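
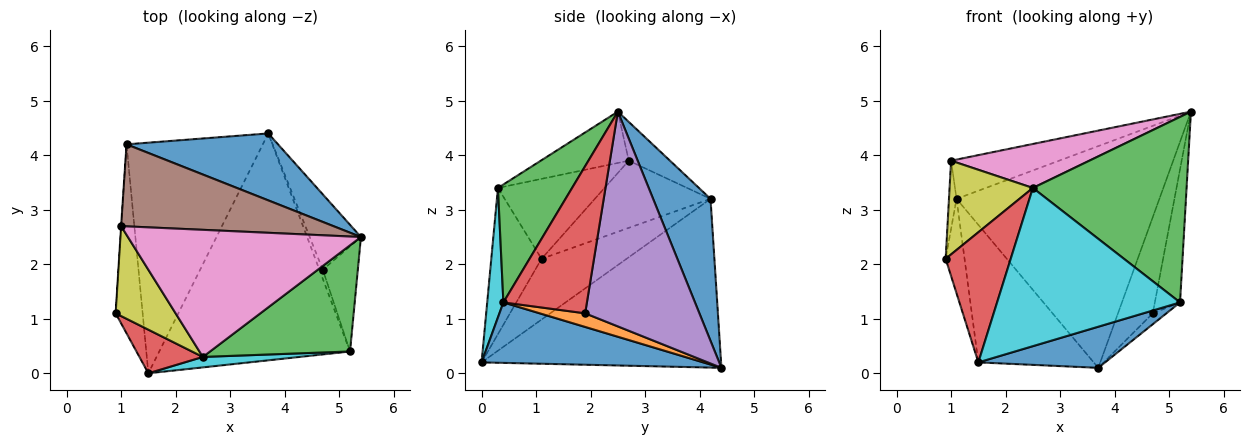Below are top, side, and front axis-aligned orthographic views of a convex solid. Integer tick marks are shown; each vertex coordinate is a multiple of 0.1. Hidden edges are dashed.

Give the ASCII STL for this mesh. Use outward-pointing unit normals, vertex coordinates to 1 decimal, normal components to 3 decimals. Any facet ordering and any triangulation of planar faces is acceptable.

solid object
 facet normal 0.262 0.924 0.279
  outer loop
   vertex 1.1 4.2 3.2
   vertex 5.4 2.5 4.8
   vertex 3.7 4.4 0.1
  endloop
 endfacet
 facet normal -0.896 0.199 -0.398
  outer loop
   vertex 1.1 4.2 3.2
   vertex 1.5 0.0 0.2
   vertex 0.9 1.1 2.1
  endloop
 endfacet
 facet normal -0.729 0.351 -0.588
  outer loop
   vertex 1.1 4.2 3.2
   vertex 3.7 4.4 0.1
   vertex 1.5 0.0 0.2
  endloop
 endfacet
 facet normal -0.591 -0.765 0.256
  outer loop
   vertex 2.5 0.3 3.4
   vertex 0.9 1.1 2.1
   vertex 1.5 0.0 0.2
  endloop
 endfacet
 facet normal 0.933 0.284 -0.223
  outer loop
   vertex 4.7 1.9 1.1
   vertex 3.7 4.4 0.1
   vertex 5.4 2.5 4.8
  endloop
 endfacet
 facet normal -0.163 0.426 0.890
  outer loop
   vertex 1.0 2.7 3.9
   vertex 5.4 2.5 4.8
   vertex 1.1 4.2 3.2
  endloop
 endfacet
 facet normal -0.204 -0.320 0.925
  outer loop
   vertex 1.0 2.7 3.9
   vertex 2.5 0.3 3.4
   vertex 5.4 2.5 4.8
  endloop
 endfacet
 facet normal -0.998 0.065 -0.003
  outer loop
   vertex 1.0 2.7 3.9
   vertex 1.1 4.2 3.2
   vertex 0.9 1.1 2.1
  endloop
 endfacet
 facet normal -0.678 -0.530 0.509
  outer loop
   vertex 1.0 2.7 3.9
   vertex 0.9 1.1 2.1
   vertex 2.5 0.3 3.4
  endloop
 endfacet
 facet normal 0.088 -0.994 0.066
  outer loop
   vertex 5.2 0.4 1.3
   vertex 2.5 0.3 3.4
   vertex 1.5 0.0 0.2
  endloop
 endfacet
 facet normal 0.298 -0.170 -0.939
  outer loop
   vertex 5.2 0.4 1.3
   vertex 1.5 0.0 0.2
   vertex 3.7 4.4 0.1
  endloop
 endfacet
 facet normal 0.931 0.279 -0.233
  outer loop
   vertex 5.2 0.4 1.3
   vertex 3.7 4.4 0.1
   vertex 4.7 1.9 1.1
  endloop
 endfacet
 facet normal 0.386 -0.801 0.458
  outer loop
   vertex 5.2 0.4 1.3
   vertex 5.4 2.5 4.8
   vertex 2.5 0.3 3.4
  endloop
 endfacet
 facet normal 0.933 0.282 -0.222
  outer loop
   vertex 5.2 0.4 1.3
   vertex 4.7 1.9 1.1
   vertex 5.4 2.5 4.8
  endloop
 endfacet
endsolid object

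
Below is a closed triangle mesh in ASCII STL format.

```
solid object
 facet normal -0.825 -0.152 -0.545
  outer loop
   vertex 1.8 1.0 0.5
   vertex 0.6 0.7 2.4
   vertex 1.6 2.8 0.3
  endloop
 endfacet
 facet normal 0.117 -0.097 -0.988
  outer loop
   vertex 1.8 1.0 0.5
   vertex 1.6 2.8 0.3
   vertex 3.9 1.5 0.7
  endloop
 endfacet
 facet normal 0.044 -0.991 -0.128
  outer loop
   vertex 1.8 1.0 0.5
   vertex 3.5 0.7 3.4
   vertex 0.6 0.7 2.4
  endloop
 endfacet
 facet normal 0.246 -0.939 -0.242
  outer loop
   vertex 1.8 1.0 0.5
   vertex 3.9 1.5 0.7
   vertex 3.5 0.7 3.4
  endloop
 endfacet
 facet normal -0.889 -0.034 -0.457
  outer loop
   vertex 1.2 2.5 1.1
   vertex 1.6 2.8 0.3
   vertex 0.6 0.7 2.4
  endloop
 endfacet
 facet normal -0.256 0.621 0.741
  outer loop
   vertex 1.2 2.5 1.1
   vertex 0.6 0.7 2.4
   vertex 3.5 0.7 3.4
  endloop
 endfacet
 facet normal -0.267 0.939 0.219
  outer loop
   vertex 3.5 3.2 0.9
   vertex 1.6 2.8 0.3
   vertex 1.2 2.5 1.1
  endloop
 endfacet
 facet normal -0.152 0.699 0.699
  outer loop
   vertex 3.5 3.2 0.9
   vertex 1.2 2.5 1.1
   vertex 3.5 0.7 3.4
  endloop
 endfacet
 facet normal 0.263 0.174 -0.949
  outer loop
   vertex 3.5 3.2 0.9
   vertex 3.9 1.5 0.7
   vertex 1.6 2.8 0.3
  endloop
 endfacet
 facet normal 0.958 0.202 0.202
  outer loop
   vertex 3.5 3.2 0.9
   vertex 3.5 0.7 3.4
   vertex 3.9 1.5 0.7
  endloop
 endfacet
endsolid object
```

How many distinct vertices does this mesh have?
7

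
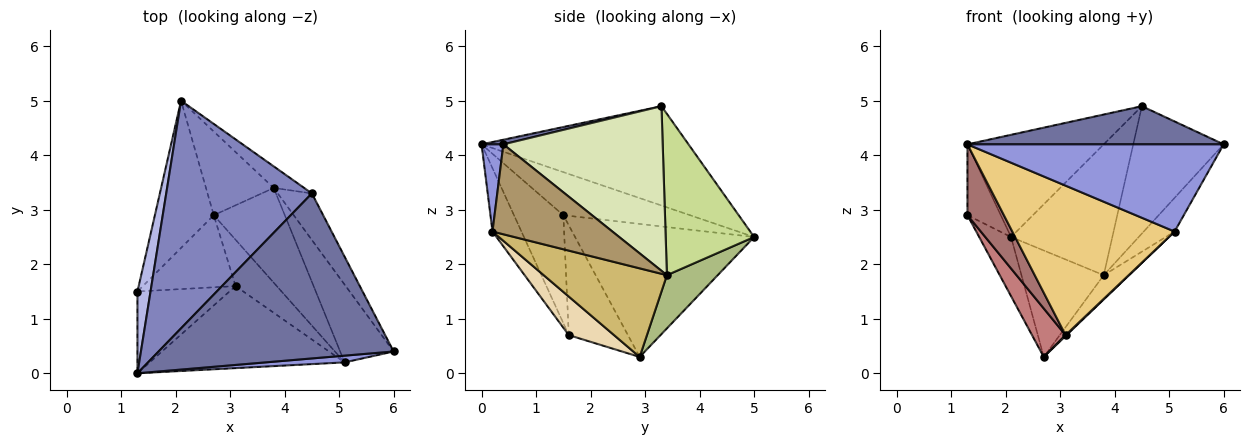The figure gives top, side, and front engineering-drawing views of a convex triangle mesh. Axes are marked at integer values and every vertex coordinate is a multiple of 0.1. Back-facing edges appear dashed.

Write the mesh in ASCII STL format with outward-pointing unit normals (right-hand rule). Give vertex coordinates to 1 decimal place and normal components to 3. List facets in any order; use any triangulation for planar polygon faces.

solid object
 facet normal 0.019 -0.225 0.974
  outer loop
   vertex 4.5 3.3 4.9
   vertex 1.3 0.0 4.2
   vertex 6.0 0.4 4.2
  endloop
 endfacet
 facet normal -0.528 0.348 0.775
  outer loop
   vertex 4.5 3.3 4.9
   vertex 2.1 5.0 2.5
   vertex 1.3 0.0 4.2
  endloop
 endfacet
 facet normal 0.085 -0.993 0.077
  outer loop
   vertex 5.1 0.2 2.6
   vertex 6.0 0.4 4.2
   vertex 1.3 0.0 4.2
  endloop
 endfacet
 facet normal -0.928 0.244 0.282
  outer loop
   vertex 1.3 1.5 2.9
   vertex 1.3 0.0 4.2
   vertex 2.1 5.0 2.5
  endloop
 endfacet
 facet normal -0.903 0.161 -0.399
  outer loop
   vertex 1.3 1.5 2.9
   vertex 2.1 5.0 2.5
   vertex 2.7 2.9 0.3
  endloop
 endfacet
 facet normal 0.437 0.707 -0.556
  outer loop
   vertex 3.8 3.4 1.8
   vertex 2.7 2.9 0.3
   vertex 2.1 5.0 2.5
  endloop
 endfacet
 facet normal 0.653 0.747 -0.123
  outer loop
   vertex 3.8 3.4 1.8
   vertex 2.1 5.0 2.5
   vertex 4.5 3.3 4.9
  endloop
 endfacet
 facet normal 0.856 0.486 -0.178
  outer loop
   vertex 3.8 3.4 1.8
   vertex 4.5 3.3 4.9
   vertex 6.0 0.4 4.2
  endloop
 endfacet
 facet normal 0.839 0.216 -0.499
  outer loop
   vertex 3.8 3.4 1.8
   vertex 6.0 0.4 4.2
   vertex 5.1 0.2 2.6
  endloop
 endfacet
 facet normal 0.770 0.158 -0.618
  outer loop
   vertex 3.8 3.4 1.8
   vertex 5.1 0.2 2.6
   vertex 2.7 2.9 0.3
  endloop
 endfacet
 facet normal -0.155 -0.866 -0.475
  outer loop
   vertex 3.1 1.6 0.7
   vertex 5.1 0.2 2.6
   vertex 1.3 0.0 4.2
  endloop
 endfacet
 facet normal 0.683 -0.014 -0.730
  outer loop
   vertex 3.1 1.6 0.7
   vertex 2.7 2.9 0.3
   vertex 5.1 0.2 2.6
  endloop
 endfacet
 facet normal -0.664 -0.490 -0.565
  outer loop
   vertex 3.1 1.6 0.7
   vertex 1.3 0.0 4.2
   vertex 1.3 1.5 2.9
  endloop
 endfacet
 facet normal -0.701 -0.398 -0.592
  outer loop
   vertex 3.1 1.6 0.7
   vertex 1.3 1.5 2.9
   vertex 2.7 2.9 0.3
  endloop
 endfacet
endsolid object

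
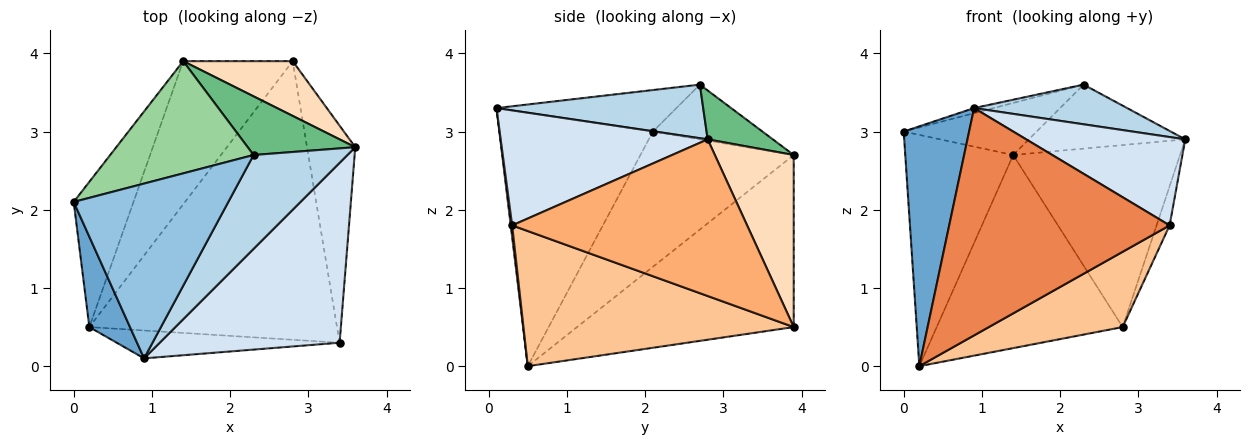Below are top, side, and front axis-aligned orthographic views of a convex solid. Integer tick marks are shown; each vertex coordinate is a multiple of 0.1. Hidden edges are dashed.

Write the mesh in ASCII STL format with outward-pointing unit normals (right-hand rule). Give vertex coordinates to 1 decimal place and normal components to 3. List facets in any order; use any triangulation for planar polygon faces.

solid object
 facet normal -0.910 -0.388 0.146
  outer loop
   vertex 0.2 0.5 0.0
   vertex 0.9 0.1 3.3
   vertex 0.0 2.1 3.0
  endloop
 endfacet
 facet normal -0.259 0.028 0.965
  outer loop
   vertex 2.3 2.7 3.6
   vertex 0.0 2.1 3.0
   vertex 0.9 0.1 3.3
  endloop
 endfacet
 facet normal 0.465 -0.345 0.815
  outer loop
   vertex 2.3 2.7 3.6
   vertex 0.9 0.1 3.3
   vertex 3.6 2.8 2.9
  endloop
 endfacet
 facet normal 0.498 -0.382 0.779
  outer loop
   vertex 3.4 0.3 1.8
   vertex 3.6 2.8 2.9
   vertex 0.9 0.1 3.3
  endloop
 endfacet
 facet normal 0.006 -0.993 -0.122
  outer loop
   vertex 3.4 0.3 1.8
   vertex 0.9 0.1 3.3
   vertex 0.2 0.5 0.0
  endloop
 endfacet
 facet normal 0.954 0.053 -0.294
  outer loop
   vertex 3.4 0.3 1.8
   vertex 2.8 3.9 0.5
   vertex 3.6 2.8 2.9
  endloop
 endfacet
 facet normal 0.466 -0.231 -0.854
  outer loop
   vertex 3.4 0.3 1.8
   vertex 0.2 0.5 0.0
   vertex 2.8 3.9 0.5
  endloop
 endfacet
 facet normal 0.412 0.872 0.262
  outer loop
   vertex 1.4 3.9 2.7
   vertex 3.6 2.8 2.9
   vertex 2.8 3.9 0.5
  endloop
 endfacet
 facet normal 0.294 0.705 0.646
  outer loop
   vertex 1.4 3.9 2.7
   vertex 2.3 2.7 3.6
   vertex 3.6 2.8 2.9
  endloop
 endfacet
 facet normal -0.327 0.397 0.857
  outer loop
   vertex 1.4 3.9 2.7
   vertex 0.0 2.1 3.0
   vertex 2.3 2.7 3.6
  endloop
 endfacet
 facet normal -0.769 0.541 -0.340
  outer loop
   vertex 1.4 3.9 2.7
   vertex 0.2 0.5 0.0
   vertex 0.0 2.1 3.0
  endloop
 endfacet
 facet normal -0.683 0.586 -0.435
  outer loop
   vertex 1.4 3.9 2.7
   vertex 2.8 3.9 0.5
   vertex 0.2 0.5 0.0
  endloop
 endfacet
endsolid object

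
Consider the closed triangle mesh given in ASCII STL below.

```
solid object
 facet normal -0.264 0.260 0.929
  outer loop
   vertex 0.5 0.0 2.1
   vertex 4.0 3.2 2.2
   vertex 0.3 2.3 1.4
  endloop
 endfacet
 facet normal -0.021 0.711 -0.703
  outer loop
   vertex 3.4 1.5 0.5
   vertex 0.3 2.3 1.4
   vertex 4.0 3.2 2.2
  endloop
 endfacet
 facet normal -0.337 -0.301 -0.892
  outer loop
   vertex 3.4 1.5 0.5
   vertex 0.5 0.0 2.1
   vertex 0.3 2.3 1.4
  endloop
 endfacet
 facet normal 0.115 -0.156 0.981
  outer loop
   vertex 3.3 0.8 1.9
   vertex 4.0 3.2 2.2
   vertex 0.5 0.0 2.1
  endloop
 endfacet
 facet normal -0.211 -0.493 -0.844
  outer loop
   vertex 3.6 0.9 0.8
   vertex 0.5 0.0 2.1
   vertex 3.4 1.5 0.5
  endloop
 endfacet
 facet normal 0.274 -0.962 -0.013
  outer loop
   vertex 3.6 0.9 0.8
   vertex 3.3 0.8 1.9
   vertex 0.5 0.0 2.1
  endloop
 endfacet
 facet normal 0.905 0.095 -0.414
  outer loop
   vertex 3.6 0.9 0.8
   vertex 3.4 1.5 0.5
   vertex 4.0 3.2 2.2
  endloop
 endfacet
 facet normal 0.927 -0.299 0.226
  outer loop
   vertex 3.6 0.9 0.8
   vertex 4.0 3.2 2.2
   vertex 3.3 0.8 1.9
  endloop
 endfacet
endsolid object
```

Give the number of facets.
8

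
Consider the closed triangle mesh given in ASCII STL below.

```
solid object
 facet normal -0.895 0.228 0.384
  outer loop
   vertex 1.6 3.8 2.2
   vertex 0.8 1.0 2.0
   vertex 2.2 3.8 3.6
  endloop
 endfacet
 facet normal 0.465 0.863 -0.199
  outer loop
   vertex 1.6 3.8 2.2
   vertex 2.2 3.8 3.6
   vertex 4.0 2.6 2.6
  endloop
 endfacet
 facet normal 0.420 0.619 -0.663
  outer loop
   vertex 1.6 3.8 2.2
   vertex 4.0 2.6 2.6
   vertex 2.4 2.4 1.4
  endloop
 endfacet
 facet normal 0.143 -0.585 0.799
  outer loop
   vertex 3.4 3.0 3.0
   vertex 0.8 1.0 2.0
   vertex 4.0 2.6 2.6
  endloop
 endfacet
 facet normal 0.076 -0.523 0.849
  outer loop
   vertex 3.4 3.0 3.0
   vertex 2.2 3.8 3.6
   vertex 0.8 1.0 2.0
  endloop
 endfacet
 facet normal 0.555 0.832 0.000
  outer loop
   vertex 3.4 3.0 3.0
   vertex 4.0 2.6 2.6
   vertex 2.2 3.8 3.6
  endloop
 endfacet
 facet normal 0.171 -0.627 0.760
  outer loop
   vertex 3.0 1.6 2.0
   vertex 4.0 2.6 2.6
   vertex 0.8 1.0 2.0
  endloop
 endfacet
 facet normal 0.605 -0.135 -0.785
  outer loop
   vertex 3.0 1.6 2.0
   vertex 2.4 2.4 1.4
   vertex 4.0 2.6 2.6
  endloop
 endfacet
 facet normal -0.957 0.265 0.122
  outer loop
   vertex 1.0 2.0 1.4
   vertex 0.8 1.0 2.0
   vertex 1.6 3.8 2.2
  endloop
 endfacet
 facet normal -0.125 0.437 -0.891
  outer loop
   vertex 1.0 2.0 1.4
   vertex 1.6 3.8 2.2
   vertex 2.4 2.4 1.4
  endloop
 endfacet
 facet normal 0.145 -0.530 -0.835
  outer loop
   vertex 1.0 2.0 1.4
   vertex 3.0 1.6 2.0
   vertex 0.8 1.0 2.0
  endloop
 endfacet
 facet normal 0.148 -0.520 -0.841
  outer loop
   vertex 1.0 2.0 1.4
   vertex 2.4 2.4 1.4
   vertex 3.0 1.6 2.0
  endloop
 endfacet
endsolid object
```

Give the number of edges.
18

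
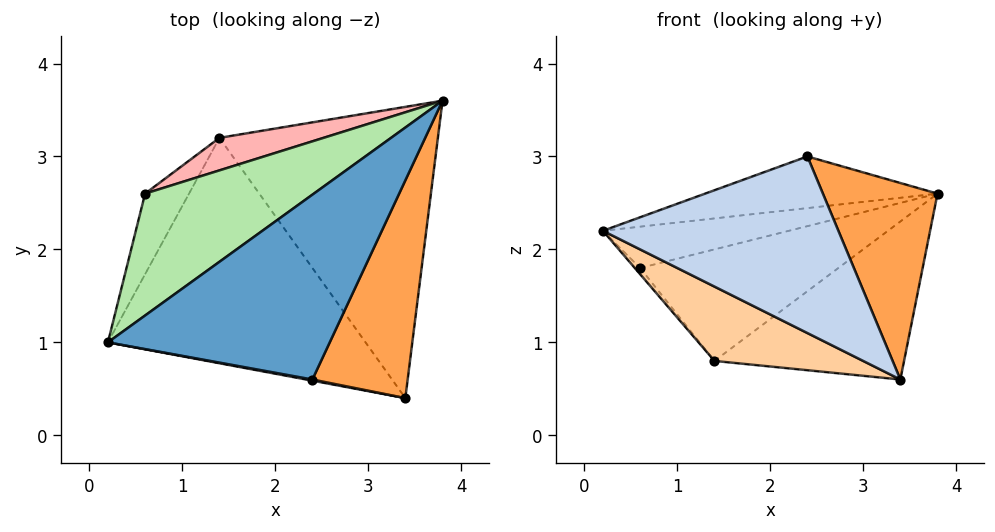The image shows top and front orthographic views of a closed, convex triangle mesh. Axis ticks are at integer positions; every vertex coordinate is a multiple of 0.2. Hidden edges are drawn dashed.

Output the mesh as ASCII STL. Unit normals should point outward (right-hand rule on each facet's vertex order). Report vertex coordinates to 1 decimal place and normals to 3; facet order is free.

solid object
 facet normal -0.289 0.258 0.922
  outer loop
   vertex 2.4 0.6 3.0
   vertex 3.8 3.6 2.6
   vertex 0.2 1.0 2.2
  endloop
 endfacet
 facet normal -0.181 -0.983 0.006
  outer loop
   vertex 2.4 0.6 3.0
   vertex 0.2 1.0 2.2
   vertex 3.4 0.4 0.6
  endloop
 endfacet
 facet normal 0.855 -0.348 0.385
  outer loop
   vertex 2.4 0.6 3.0
   vertex 3.4 0.4 0.6
   vertex 3.8 3.6 2.6
  endloop
 endfacet
 facet normal -0.471 -0.276 -0.838
  outer loop
   vertex 1.4 3.2 0.8
   vertex 3.4 0.4 0.6
   vertex 0.2 1.0 2.2
  endloop
 endfacet
 facet normal 0.502 0.413 -0.760
  outer loop
   vertex 1.4 3.2 0.8
   vertex 3.8 3.6 2.6
   vertex 3.4 0.4 0.6
  endloop
 endfacet
 facet normal -0.319 0.304 0.897
  outer loop
   vertex 0.6 2.6 1.8
   vertex 0.2 1.0 2.2
   vertex 3.8 3.6 2.6
  endloop
 endfacet
 facet normal -0.793 0.047 -0.607
  outer loop
   vertex 0.6 2.6 1.8
   vertex 1.4 3.2 0.8
   vertex 0.2 1.0 2.2
  endloop
 endfacet
 facet normal -0.347 0.900 0.263
  outer loop
   vertex 0.6 2.6 1.8
   vertex 3.8 3.6 2.6
   vertex 1.4 3.2 0.8
  endloop
 endfacet
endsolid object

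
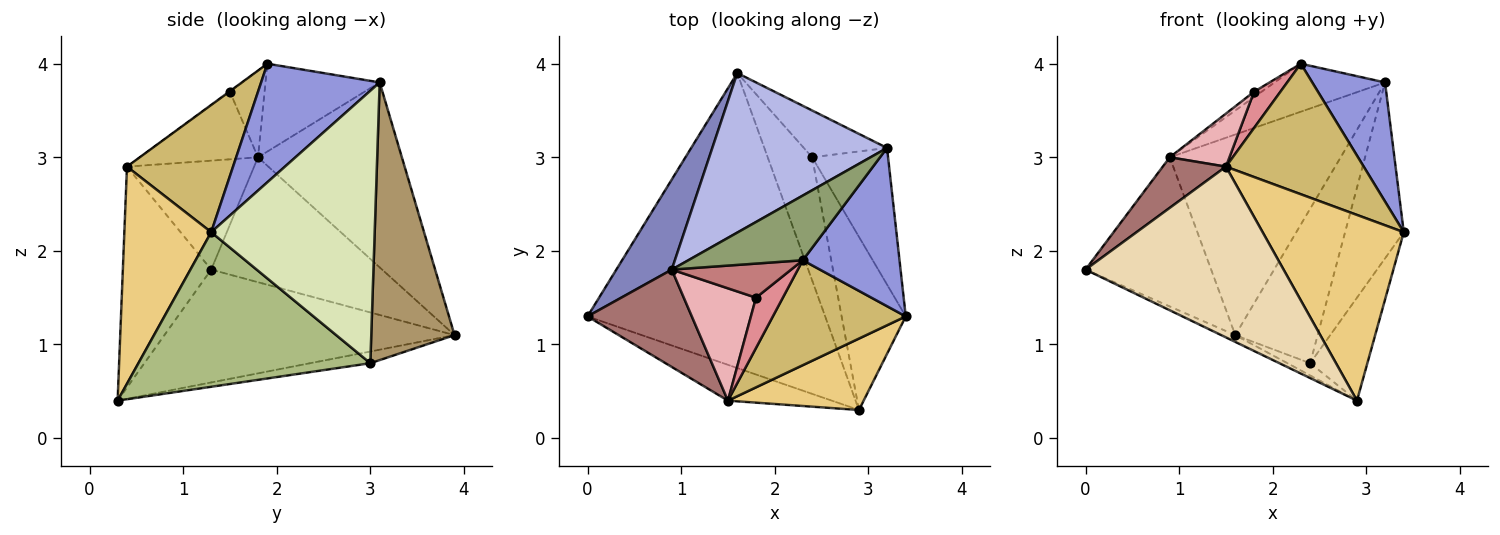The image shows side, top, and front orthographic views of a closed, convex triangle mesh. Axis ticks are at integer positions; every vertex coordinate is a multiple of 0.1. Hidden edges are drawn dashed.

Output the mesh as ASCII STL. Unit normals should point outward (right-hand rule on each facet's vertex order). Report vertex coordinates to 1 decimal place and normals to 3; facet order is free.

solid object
 facet normal -0.429 0.021 -0.903
  outer loop
   vertex 2.9 0.3 0.4
   vertex 0.0 1.3 1.8
   vertex 1.6 3.9 1.1
  endloop
 endfacet
 facet normal -0.759 0.558 0.337
  outer loop
   vertex 0.9 1.8 3.0
   vertex 1.6 3.9 1.1
   vertex 0.0 1.3 1.8
  endloop
 endfacet
 facet normal 0.700 -0.430 0.571
  outer loop
   vertex 3.2 3.1 3.8
   vertex 2.3 1.9 4.0
   vertex 3.4 1.3 2.2
  endloop
 endfacet
 facet normal -0.550 0.654 0.520
  outer loop
   vertex 3.2 3.1 3.8
   vertex 1.6 3.9 1.1
   vertex 0.9 1.8 3.0
  endloop
 endfacet
 facet normal -0.525 0.507 0.684
  outer loop
   vertex 3.2 3.1 3.8
   vertex 0.9 1.8 3.0
   vertex 2.3 1.9 4.0
  endloop
 endfacet
 facet normal 0.901 0.222 -0.374
  outer loop
   vertex 2.4 3.0 0.8
   vertex 3.4 1.3 2.2
   vertex 2.9 0.3 0.4
  endloop
 endfacet
 facet normal -0.253 0.096 -0.963
  outer loop
   vertex 2.4 3.0 0.8
   vertex 2.9 0.3 0.4
   vertex 1.6 3.9 1.1
  endloop
 endfacet
 facet normal 0.910 0.327 -0.254
  outer loop
   vertex 2.4 3.0 0.8
   vertex 3.2 3.1 3.8
   vertex 3.4 1.3 2.2
  endloop
 endfacet
 facet normal 0.695 0.688 -0.208
  outer loop
   vertex 2.4 3.0 0.8
   vertex 1.6 3.9 1.1
   vertex 3.2 3.1 3.8
  endloop
 endfacet
 facet normal 0.515 -0.668 0.537
  outer loop
   vertex 1.5 0.4 2.9
   vertex 3.4 1.3 2.2
   vertex 2.3 1.9 4.0
  endloop
 endfacet
 facet normal 0.498 -0.809 0.311
  outer loop
   vertex 1.5 0.4 2.9
   vertex 2.9 0.3 0.4
   vertex 3.4 1.3 2.2
  endloop
 endfacet
 facet normal -0.400 -0.897 -0.188
  outer loop
   vertex 1.5 0.4 2.9
   vertex 0.0 1.3 1.8
   vertex 2.9 0.3 0.4
  endloop
 endfacet
 facet normal -0.680 -0.338 0.651
  outer loop
   vertex 1.5 0.4 2.9
   vertex 0.9 1.8 3.0
   vertex 0.0 1.3 1.8
  endloop
 endfacet
 facet normal -0.583 0.126 0.803
  outer loop
   vertex 1.8 1.5 3.7
   vertex 2.3 1.9 4.0
   vertex 0.9 1.8 3.0
  endloop
 endfacet
 facet normal -0.019 -0.585 0.811
  outer loop
   vertex 1.8 1.5 3.7
   vertex 1.5 0.4 2.9
   vertex 2.3 1.9 4.0
  endloop
 endfacet
 facet normal -0.646 -0.326 0.690
  outer loop
   vertex 1.8 1.5 3.7
   vertex 0.9 1.8 3.0
   vertex 1.5 0.4 2.9
  endloop
 endfacet
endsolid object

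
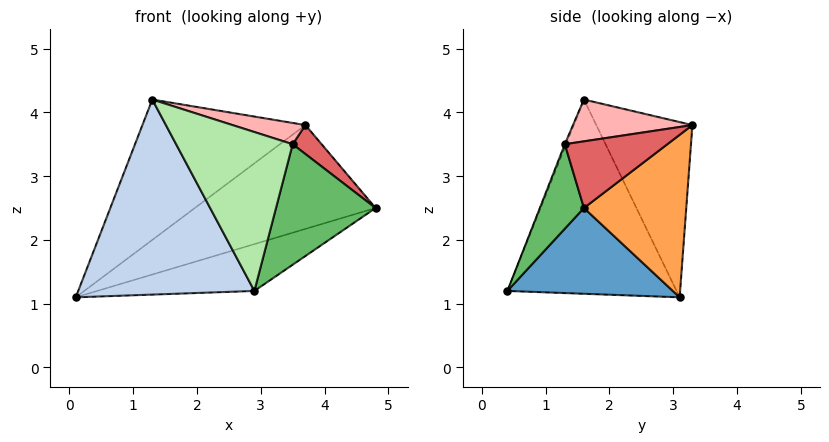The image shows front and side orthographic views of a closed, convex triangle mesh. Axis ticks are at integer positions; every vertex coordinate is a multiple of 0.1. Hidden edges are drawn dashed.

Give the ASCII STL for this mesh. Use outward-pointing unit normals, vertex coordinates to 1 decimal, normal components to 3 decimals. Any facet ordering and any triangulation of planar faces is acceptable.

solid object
 facet normal 0.368 0.350 -0.861
  outer loop
   vertex 2.9 0.4 1.2
   vertex 0.1 3.1 1.1
   vertex 4.8 1.6 2.5
  endloop
 endfacet
 facet normal -0.690 -0.719 -0.081
  outer loop
   vertex 1.3 1.6 4.2
   vertex 0.1 3.1 1.1
   vertex 2.9 0.4 1.2
  endloop
 endfacet
 facet normal 0.400 0.706 -0.585
  outer loop
   vertex 3.7 3.3 3.8
   vertex 4.8 1.6 2.5
   vertex 0.1 3.1 1.1
  endloop
 endfacet
 facet normal -0.433 0.734 0.523
  outer loop
   vertex 3.7 3.3 3.8
   vertex 0.1 3.1 1.1
   vertex 1.3 1.6 4.2
  endloop
 endfacet
 facet normal 0.393 -0.887 0.244
  outer loop
   vertex 3.5 1.3 3.5
   vertex 2.9 0.4 1.2
   vertex 4.8 1.6 2.5
  endloop
 endfacet
 facet normal -0.010 -0.930 0.367
  outer loop
   vertex 3.5 1.3 3.5
   vertex 1.3 1.6 4.2
   vertex 2.9 0.4 1.2
  endloop
 endfacet
 facet normal 0.625 -0.177 0.760
  outer loop
   vertex 3.5 1.3 3.5
   vertex 4.8 1.6 2.5
   vertex 3.7 3.3 3.8
  endloop
 endfacet
 facet normal 0.278 -0.170 0.946
  outer loop
   vertex 3.5 1.3 3.5
   vertex 3.7 3.3 3.8
   vertex 1.3 1.6 4.2
  endloop
 endfacet
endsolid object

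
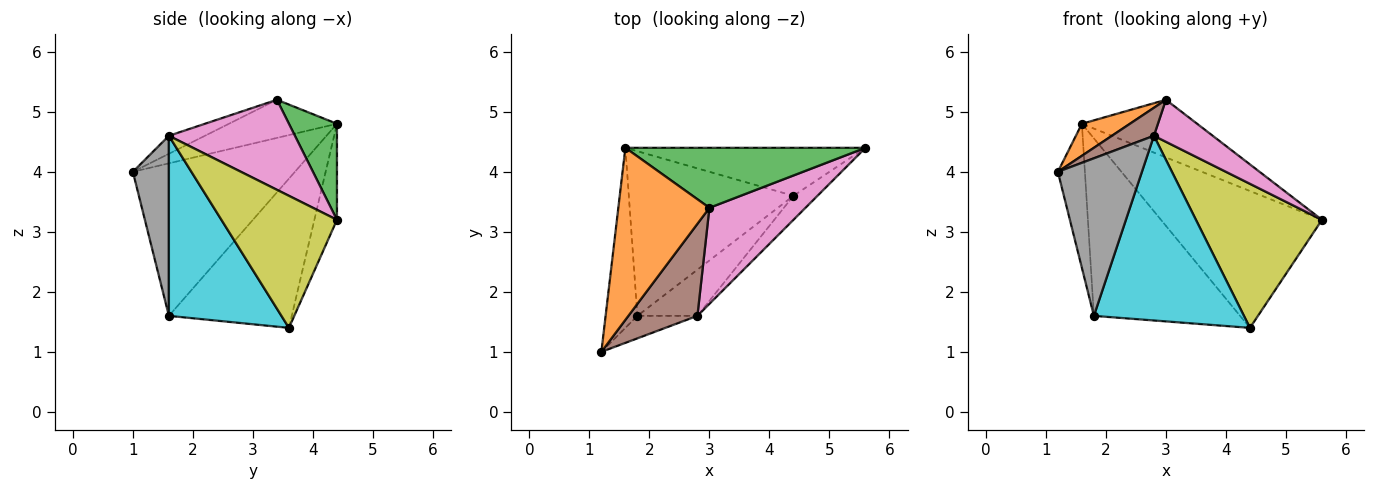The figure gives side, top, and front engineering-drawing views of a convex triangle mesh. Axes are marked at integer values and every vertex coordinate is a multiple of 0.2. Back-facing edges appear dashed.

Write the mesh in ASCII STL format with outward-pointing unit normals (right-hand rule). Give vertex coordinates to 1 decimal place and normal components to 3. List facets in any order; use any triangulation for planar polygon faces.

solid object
 facet normal -0.131 0.935 -0.328
  outer loop
   vertex 4.4 3.6 1.4
   vertex 1.6 4.4 4.8
   vertex 5.6 4.4 3.2
  endloop
 endfacet
 facet normal -0.381 -0.169 0.909
  outer loop
   vertex 3.0 3.4 5.2
   vertex 1.6 4.4 4.8
   vertex 1.2 1.0 4.0
  endloop
 endfacet
 facet normal 0.277 0.665 0.693
  outer loop
   vertex 3.0 3.4 5.2
   vertex 5.6 4.4 3.2
   vertex 1.6 4.4 4.8
  endloop
 endfacet
 facet normal -0.966 0.161 -0.201
  outer loop
   vertex 1.8 1.6 1.6
   vertex 1.2 1.0 4.0
   vertex 1.6 4.4 4.8
  endloop
 endfacet
 facet normal -0.525 0.624 -0.579
  outer loop
   vertex 1.8 1.6 1.6
   vertex 1.6 4.4 4.8
   vertex 4.4 3.6 1.4
  endloop
 endfacet
 facet normal -0.242 -0.282 0.928
  outer loop
   vertex 2.8 1.6 4.6
   vertex 3.0 3.4 5.2
   vertex 1.2 1.0 4.0
  endloop
 endfacet
 facet normal 0.652 -0.304 0.695
  outer loop
   vertex 2.8 1.6 4.6
   vertex 5.6 4.4 3.2
   vertex 3.0 3.4 5.2
  endloop
 endfacet
 facet normal 0.391 -0.911 -0.130
  outer loop
   vertex 2.8 1.6 4.6
   vertex 1.2 1.0 4.0
   vertex 1.8 1.6 1.6
  endloop
 endfacet
 facet normal 0.671 -0.732 -0.122
  outer loop
   vertex 2.8 1.6 4.6
   vertex 4.4 3.6 1.4
   vertex 5.6 4.4 3.2
  endloop
 endfacet
 facet normal 0.588 -0.784 -0.196
  outer loop
   vertex 2.8 1.6 4.6
   vertex 1.8 1.6 1.6
   vertex 4.4 3.6 1.4
  endloop
 endfacet
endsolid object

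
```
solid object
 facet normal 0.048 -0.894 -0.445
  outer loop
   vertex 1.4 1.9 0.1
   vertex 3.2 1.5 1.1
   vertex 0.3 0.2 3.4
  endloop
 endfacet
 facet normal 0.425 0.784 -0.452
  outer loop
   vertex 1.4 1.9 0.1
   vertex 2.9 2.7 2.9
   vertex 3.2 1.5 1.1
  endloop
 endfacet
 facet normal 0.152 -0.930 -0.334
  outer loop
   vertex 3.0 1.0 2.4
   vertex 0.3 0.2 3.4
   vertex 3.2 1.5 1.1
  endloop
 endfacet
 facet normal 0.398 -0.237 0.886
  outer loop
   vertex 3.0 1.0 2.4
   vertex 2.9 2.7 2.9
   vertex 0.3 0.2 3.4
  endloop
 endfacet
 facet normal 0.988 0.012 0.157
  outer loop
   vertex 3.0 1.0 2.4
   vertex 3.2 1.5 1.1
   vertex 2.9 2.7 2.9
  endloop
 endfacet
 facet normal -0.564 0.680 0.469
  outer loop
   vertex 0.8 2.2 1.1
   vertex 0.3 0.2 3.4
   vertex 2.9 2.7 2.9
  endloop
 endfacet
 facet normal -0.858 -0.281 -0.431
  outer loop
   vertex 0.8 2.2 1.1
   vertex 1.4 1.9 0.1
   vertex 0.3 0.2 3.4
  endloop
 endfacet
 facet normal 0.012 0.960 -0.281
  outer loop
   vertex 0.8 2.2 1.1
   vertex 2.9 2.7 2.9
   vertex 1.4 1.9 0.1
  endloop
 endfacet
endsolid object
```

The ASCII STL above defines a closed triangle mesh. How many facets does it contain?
8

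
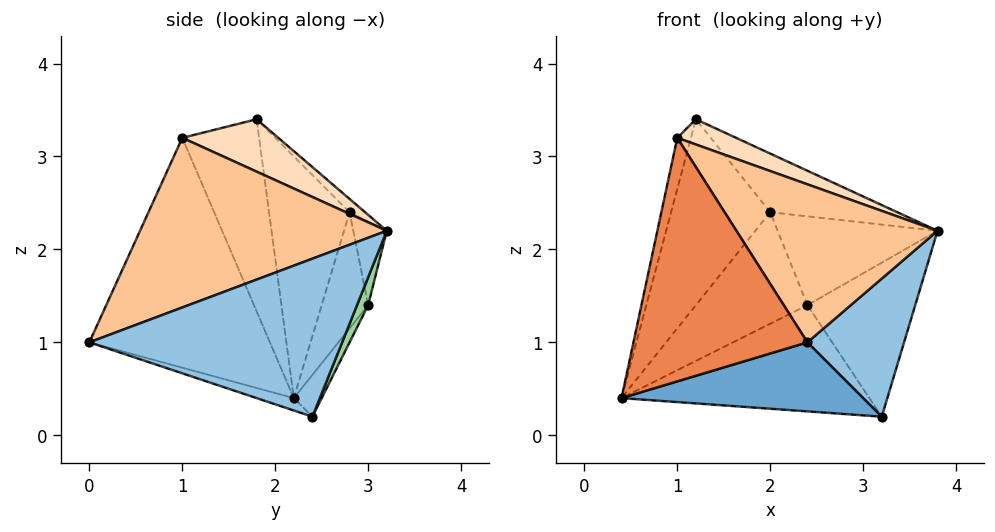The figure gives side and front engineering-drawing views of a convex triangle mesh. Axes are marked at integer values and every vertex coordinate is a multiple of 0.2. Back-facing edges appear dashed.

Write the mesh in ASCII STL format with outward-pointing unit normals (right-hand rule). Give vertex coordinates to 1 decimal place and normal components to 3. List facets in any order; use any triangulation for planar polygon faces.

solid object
 facet normal -0.046 -0.302 -0.952
  outer loop
   vertex 3.2 2.4 0.2
   vertex 2.4 0.0 1.0
   vertex 0.4 2.2 0.4
  endloop
 endfacet
 facet normal 0.925 -0.354 -0.136
  outer loop
   vertex 3.2 2.4 0.2
   vertex 3.8 3.2 2.2
   vertex 2.4 0.0 1.0
  endloop
 endfacet
 facet normal -0.609 0.749 0.262
  outer loop
   vertex 2.0 2.8 2.4
   vertex 0.4 2.2 0.4
   vertex 1.2 1.8 3.4
  endloop
 endfacet
 facet normal -0.090 0.739 0.667
  outer loop
   vertex 2.0 2.8 2.4
   vertex 1.2 1.8 3.4
   vertex 3.8 3.2 2.2
  endloop
 endfacet
 facet normal -0.713 -0.687 -0.142
  outer loop
   vertex 1.0 1.0 3.2
   vertex 0.4 2.2 0.4
   vertex 2.4 0.0 1.0
  endloop
 endfacet
 facet normal -0.947 0.168 0.275
  outer loop
   vertex 1.0 1.0 3.2
   vertex 1.2 1.8 3.4
   vertex 0.4 2.2 0.4
  endloop
 endfacet
 facet normal 0.611 -0.498 0.615
  outer loop
   vertex 1.0 1.0 3.2
   vertex 2.4 0.0 1.0
   vertex 3.8 3.2 2.2
  endloop
 endfacet
 facet normal 0.536 -0.328 0.778
  outer loop
   vertex 1.0 1.0 3.2
   vertex 3.8 3.2 2.2
   vertex 1.2 1.8 3.4
  endloop
 endfacet
 facet normal -0.097 0.863 -0.496
  outer loop
   vertex 2.4 3.0 1.4
   vertex 3.2 2.4 0.2
   vertex 0.4 2.2 0.4
  endloop
 endfacet
 facet normal 0.095 0.914 -0.394
  outer loop
   vertex 2.4 3.0 1.4
   vertex 3.8 3.2 2.2
   vertex 3.2 2.4 0.2
  endloop
 endfacet
 facet normal -0.384 0.923 0.031
  outer loop
   vertex 2.4 3.0 1.4
   vertex 0.4 2.2 0.4
   vertex 2.0 2.8 2.4
  endloop
 endfacet
 facet normal -0.204 0.973 0.113
  outer loop
   vertex 2.4 3.0 1.4
   vertex 2.0 2.8 2.4
   vertex 3.8 3.2 2.2
  endloop
 endfacet
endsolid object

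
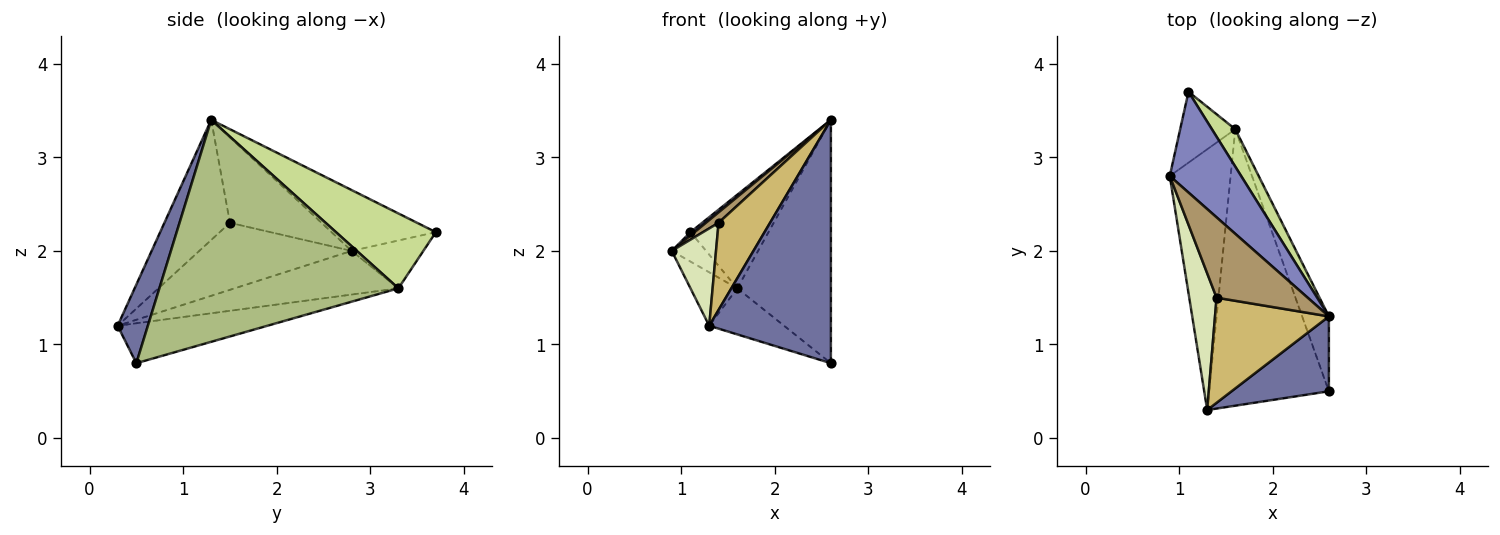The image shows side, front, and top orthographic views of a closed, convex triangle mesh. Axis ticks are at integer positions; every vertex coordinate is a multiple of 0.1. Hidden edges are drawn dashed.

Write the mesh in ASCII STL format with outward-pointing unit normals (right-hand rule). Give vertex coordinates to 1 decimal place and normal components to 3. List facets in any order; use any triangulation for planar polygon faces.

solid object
 facet normal 0.231 -0.930 0.286
  outer loop
   vertex 2.6 1.3 3.4
   vertex 1.3 0.3 1.2
   vertex 2.6 0.5 0.8
  endloop
 endfacet
 facet normal -0.649 -0.025 0.761
  outer loop
   vertex 1.1 3.7 2.2
   vertex 0.9 2.8 2.0
   vertex 2.6 1.3 3.4
  endloop
 endfacet
 facet normal -0.575 0.164 -0.801
  outer loop
   vertex 1.6 3.3 1.6
   vertex 1.3 0.3 1.2
   vertex 0.9 2.8 2.0
  endloop
 endfacet
 facet normal -0.312 0.156 -0.937
  outer loop
   vertex 1.6 3.3 1.6
   vertex 2.6 0.5 0.8
   vertex 1.3 0.3 1.2
  endloop
 endfacet
 facet normal -0.625 0.299 -0.721
  outer loop
   vertex 1.6 3.3 1.6
   vertex 0.9 2.8 2.0
   vertex 1.1 3.7 2.2
  endloop
 endfacet
 facet normal 0.925 0.362 -0.111
  outer loop
   vertex 1.6 3.3 1.6
   vertex 2.6 1.3 3.4
   vertex 2.6 0.5 0.8
  endloop
 endfacet
 facet normal 0.765 0.598 0.239
  outer loop
   vertex 1.6 3.3 1.6
   vertex 1.1 3.7 2.2
   vertex 2.6 1.3 3.4
  endloop
 endfacet
 facet normal -0.894 -0.260 0.365
  outer loop
   vertex 1.4 1.5 2.3
   vertex 0.9 2.8 2.0
   vertex 1.3 0.3 1.2
  endloop
 endfacet
 facet normal -0.681 -0.094 0.726
  outer loop
   vertex 1.4 1.5 2.3
   vertex 2.6 1.3 3.4
   vertex 0.9 2.8 2.0
  endloop
 endfacet
 facet normal -0.630 -0.495 0.598
  outer loop
   vertex 1.4 1.5 2.3
   vertex 1.3 0.3 1.2
   vertex 2.6 1.3 3.4
  endloop
 endfacet
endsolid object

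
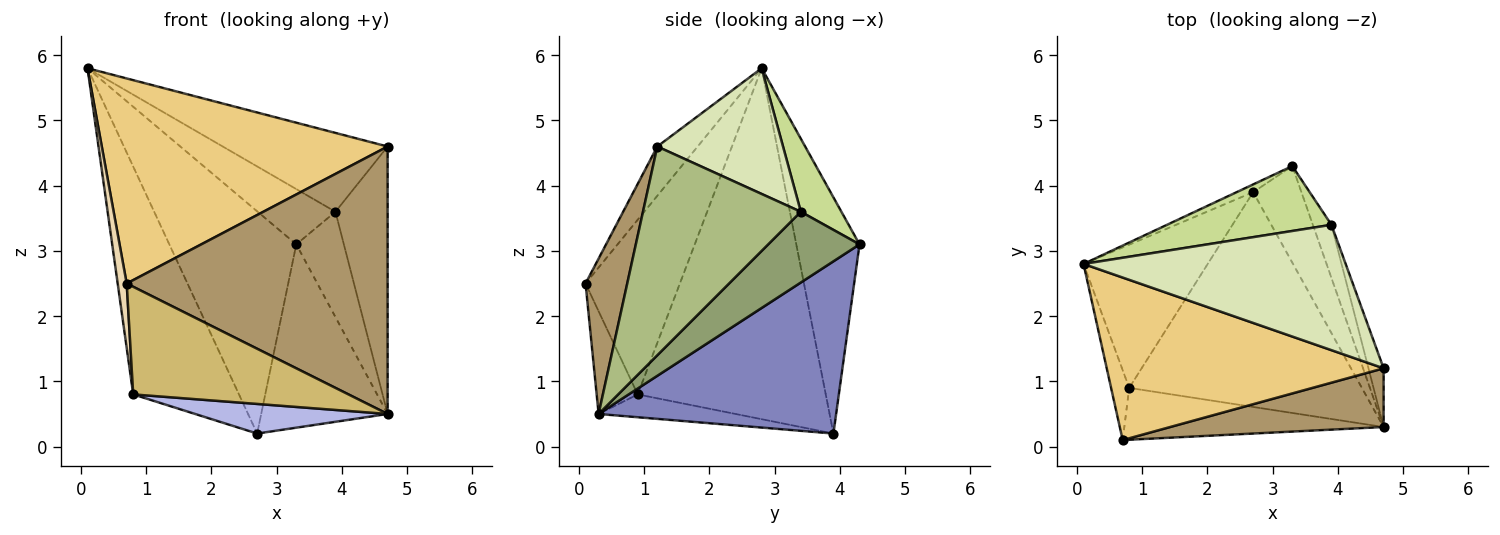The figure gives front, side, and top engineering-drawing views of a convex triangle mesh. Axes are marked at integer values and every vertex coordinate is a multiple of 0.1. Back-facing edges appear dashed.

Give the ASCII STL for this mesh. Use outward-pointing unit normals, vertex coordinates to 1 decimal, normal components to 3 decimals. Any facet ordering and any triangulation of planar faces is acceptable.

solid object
 facet normal -0.446 0.895 -0.031
  outer loop
   vertex 2.7 3.9 0.2
   vertex 0.1 2.8 5.8
   vertex 3.3 4.3 3.1
  endloop
 endfacet
 facet normal 0.857 0.456 -0.240
  outer loop
   vertex 2.7 3.9 0.2
   vertex 3.3 4.3 3.1
   vertex 4.7 0.3 0.5
  endloop
 endfacet
 facet normal -0.833 0.469 -0.295
  outer loop
   vertex 0.8 0.9 0.8
   vertex 0.1 2.8 5.8
   vertex 2.7 3.9 0.2
  endloop
 endfacet
 facet normal -0.097 -0.136 -0.986
  outer loop
   vertex 0.8 0.9 0.8
   vertex 2.7 3.9 0.2
   vertex 4.7 0.3 0.5
  endloop
 endfacet
 facet normal 0.864 0.450 -0.227
  outer loop
   vertex 3.9 3.4 3.6
   vertex 4.7 0.3 0.5
   vertex 3.3 4.3 3.1
  endloop
 endfacet
 facet normal 0.947 0.313 -0.069
  outer loop
   vertex 3.9 3.4 3.6
   vertex 4.7 1.2 4.6
   vertex 4.7 0.3 0.5
  endloop
 endfacet
 facet normal 0.320 0.614 0.721
  outer loop
   vertex 3.9 3.4 3.6
   vertex 3.3 4.3 3.1
   vertex 0.1 2.8 5.8
  endloop
 endfacet
 facet normal 0.376 0.493 0.784
  outer loop
   vertex 3.9 3.4 3.6
   vertex 0.1 2.8 5.8
   vertex 4.7 1.2 4.6
  endloop
 endfacet
 facet normal 0.154 -0.965 0.212
  outer loop
   vertex 0.7 0.1 2.5
   vertex 4.7 0.3 0.5
   vertex 4.7 1.2 4.6
  endloop
 endfacet
 facet normal -0.169 -0.888 -0.428
  outer loop
   vertex 0.7 0.1 2.5
   vertex 0.8 0.9 0.8
   vertex 4.7 0.3 0.5
  endloop
 endfacet
 facet normal -0.110 -0.779 0.617
  outer loop
   vertex 0.7 0.1 2.5
   vertex 4.7 1.2 4.6
   vertex 0.1 2.8 5.8
  endloop
 endfacet
 facet normal -0.990 -0.095 -0.103
  outer loop
   vertex 0.7 0.1 2.5
   vertex 0.1 2.8 5.8
   vertex 0.8 0.9 0.8
  endloop
 endfacet
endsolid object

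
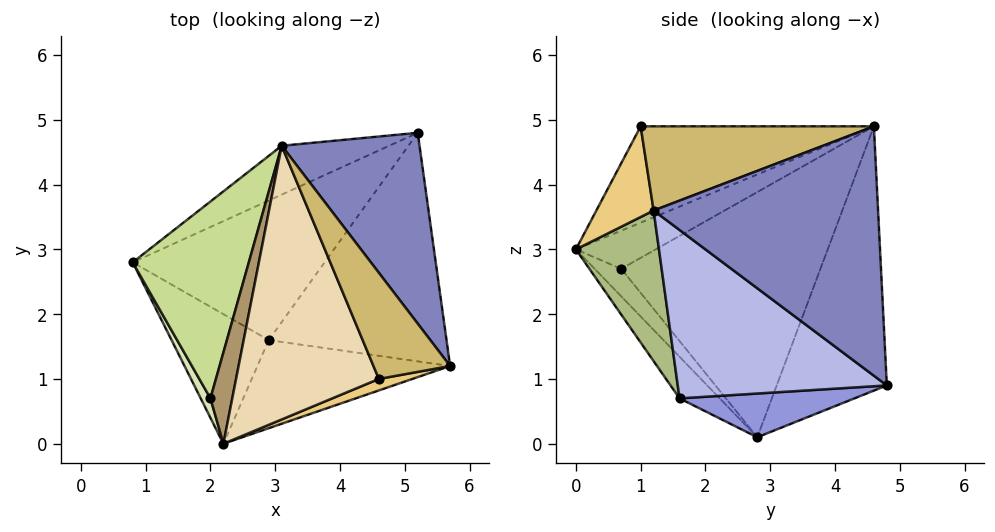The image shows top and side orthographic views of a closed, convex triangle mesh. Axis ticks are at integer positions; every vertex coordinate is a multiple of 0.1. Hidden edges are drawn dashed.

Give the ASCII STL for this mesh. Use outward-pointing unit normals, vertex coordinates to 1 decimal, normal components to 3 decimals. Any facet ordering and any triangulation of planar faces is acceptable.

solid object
 facet normal -0.385 0.910 -0.157
  outer loop
   vertex 3.1 4.6 4.9
   vertex 5.2 4.8 0.9
   vertex 0.8 2.8 0.1
  endloop
 endfacet
 facet normal 0.788 0.436 0.435
  outer loop
   vertex 3.1 4.6 4.9
   vertex 5.7 1.2 3.6
   vertex 5.2 4.8 0.9
  endloop
 endfacet
 facet normal 0.221 -0.098 -0.970
  outer loop
   vertex 2.9 1.6 0.7
   vertex 0.8 2.8 0.1
   vertex 5.2 4.8 0.9
  endloop
 endfacet
 facet normal 0.627 -0.410 -0.662
  outer loop
   vertex 2.9 1.6 0.7
   vertex 5.2 4.8 0.9
   vertex 5.7 1.2 3.6
  endloop
 endfacet
 facet normal -0.259 -0.754 -0.603
  outer loop
   vertex 2.9 1.6 0.7
   vertex 2.2 0.0 3.0
   vertex 0.8 2.8 0.1
  endloop
 endfacet
 facet normal 0.358 -0.814 -0.458
  outer loop
   vertex 2.9 1.6 0.7
   vertex 5.7 1.2 3.6
   vertex 2.2 0.0 3.0
  endloop
 endfacet
 facet normal -0.904 0.013 0.428
  outer loop
   vertex 2.0 0.7 2.7
   vertex 3.1 4.6 4.9
   vertex 0.8 2.8 0.1
  endloop
 endfacet
 facet normal -0.936 -0.126 0.330
  outer loop
   vertex 2.0 0.7 2.7
   vertex 0.8 2.8 0.1
   vertex 2.2 0.0 3.0
  endloop
 endfacet
 facet normal -0.868 -0.035 0.496
  outer loop
   vertex 2.0 0.7 2.7
   vertex 2.2 0.0 3.0
   vertex 3.1 4.6 4.9
  endloop
 endfacet
 facet normal 0.707 0.294 0.643
  outer loop
   vertex 4.6 1.0 4.9
   vertex 5.7 1.2 3.6
   vertex 3.1 4.6 4.9
  endloop
 endfacet
 facet normal 0.305 -0.946 0.113
  outer loop
   vertex 4.6 1.0 4.9
   vertex 2.2 0.0 3.0
   vertex 5.7 1.2 3.6
  endloop
 endfacet
 facet normal -0.545 -0.227 0.807
  outer loop
   vertex 4.6 1.0 4.9
   vertex 3.1 4.6 4.9
   vertex 2.2 0.0 3.0
  endloop
 endfacet
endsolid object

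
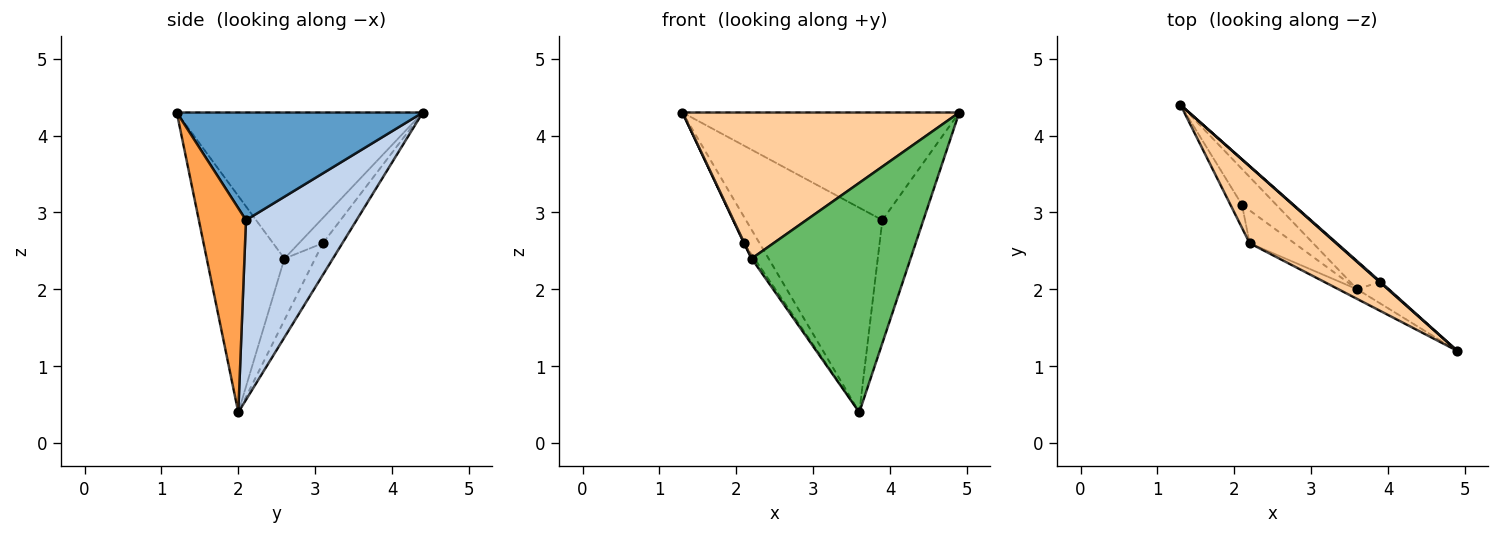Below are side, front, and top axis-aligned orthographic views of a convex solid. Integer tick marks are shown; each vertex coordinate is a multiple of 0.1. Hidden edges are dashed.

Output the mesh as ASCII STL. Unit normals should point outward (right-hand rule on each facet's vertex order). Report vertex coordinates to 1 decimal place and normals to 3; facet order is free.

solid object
 facet normal 0.664 0.747 0.006
  outer loop
   vertex 3.9 2.1 2.9
   vertex 1.3 4.4 4.3
   vertex 4.9 1.2 4.3
  endloop
 endfacet
 facet normal 0.626 0.772 -0.106
  outer loop
   vertex 3.9 2.1 2.9
   vertex 3.6 2.0 0.4
   vertex 1.3 4.4 4.3
  endloop
 endfacet
 facet normal 0.749 0.652 -0.116
  outer loop
   vertex 3.9 2.1 2.9
   vertex 4.9 1.2 4.3
   vertex 3.6 2.0 0.4
  endloop
 endfacet
 facet normal -0.618 -0.696 0.366
  outer loop
   vertex 2.2 2.6 2.4
   vertex 4.9 1.2 4.3
   vertex 1.3 4.4 4.3
  endloop
 endfacet
 facet normal -0.439 -0.898 -0.038
  outer loop
   vertex 2.2 2.6 2.4
   vertex 3.6 2.0 0.4
   vertex 4.9 1.2 4.3
  endloop
 endfacet
 facet normal -0.597 0.476 -0.645
  outer loop
   vertex 2.1 3.1 2.6
   vertex 1.3 4.4 4.3
   vertex 3.6 2.0 0.4
  endloop
 endfacet
 facet normal -0.909 -0.015 -0.416
  outer loop
   vertex 2.1 3.1 2.6
   vertex 2.2 2.6 2.4
   vertex 1.3 4.4 4.3
  endloop
 endfacet
 facet normal -0.807 0.073 -0.587
  outer loop
   vertex 2.1 3.1 2.6
   vertex 3.6 2.0 0.4
   vertex 2.2 2.6 2.4
  endloop
 endfacet
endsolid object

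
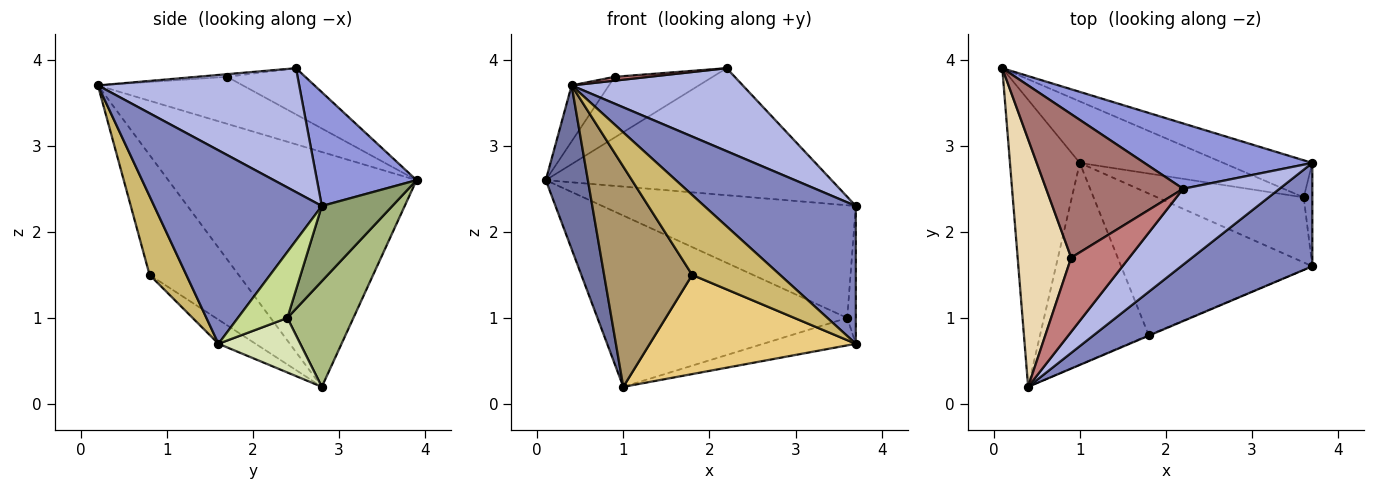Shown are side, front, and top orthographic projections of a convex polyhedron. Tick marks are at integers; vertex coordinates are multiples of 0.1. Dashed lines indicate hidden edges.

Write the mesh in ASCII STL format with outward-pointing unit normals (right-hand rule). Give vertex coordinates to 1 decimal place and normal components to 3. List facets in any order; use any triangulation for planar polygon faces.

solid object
 facet normal -0.946 -0.160 -0.281
  outer loop
   vertex 1.0 2.8 0.2
   vertex 0.4 0.2 3.7
   vertex 0.1 3.9 2.6
  endloop
 endfacet
 facet normal 0.663 -0.599 0.449
  outer loop
   vertex 3.7 1.6 0.7
   vertex 3.7 2.8 2.3
   vertex 0.4 0.2 3.7
  endloop
 endfacet
 facet normal 0.296 0.850 0.437
  outer loop
   vertex 2.2 2.5 3.9
   vertex 3.7 2.8 2.3
   vertex 0.1 3.9 2.6
  endloop
 endfacet
 facet normal 0.655 -0.557 0.510
  outer loop
   vertex 2.2 2.5 3.9
   vertex 0.4 0.2 3.7
   vertex 3.7 2.8 2.3
  endloop
 endfacet
 facet normal 0.255 0.918 -0.302
  outer loop
   vertex 3.6 2.4 1.0
   vertex 0.1 3.9 2.6
   vertex 3.7 2.8 2.3
  endloop
 endfacet
 facet normal 0.241 0.913 -0.328
  outer loop
   vertex 3.6 2.4 1.0
   vertex 1.0 2.8 0.2
   vertex 0.1 3.9 2.6
  endloop
 endfacet
 facet normal 0.977 0.170 -0.127
  outer loop
   vertex 3.6 2.4 1.0
   vertex 3.7 2.8 2.3
   vertex 3.7 1.6 0.7
  endloop
 endfacet
 facet normal 0.325 0.367 -0.872
  outer loop
   vertex 3.6 2.4 1.0
   vertex 3.7 1.6 0.7
   vertex 1.0 2.8 0.2
  endloop
 endfacet
 facet normal -0.598 -0.591 -0.542
  outer loop
   vertex 1.8 0.8 1.5
   vertex 0.4 0.2 3.7
   vertex 1.0 2.8 0.2
  endloop
 endfacet
 facet normal 0.386 -0.923 -0.006
  outer loop
   vertex 1.8 0.8 1.5
   vertex 3.7 1.6 0.7
   vertex 0.4 0.2 3.7
  endloop
 endfacet
 facet normal -0.103 -0.571 -0.815
  outer loop
   vertex 1.8 0.8 1.5
   vertex 1.0 2.8 0.2
   vertex 3.7 1.6 0.7
  endloop
 endfacet
 facet normal -0.651 0.167 0.741
  outer loop
   vertex 0.9 1.7 3.8
   vertex 0.1 3.9 2.6
   vertex 0.4 0.2 3.7
  endloop
 endfacet
 facet normal -0.297 0.372 0.880
  outer loop
   vertex 0.9 1.7 3.8
   vertex 2.2 2.5 3.9
   vertex 0.1 3.9 2.6
  endloop
 endfacet
 facet normal -0.045 -0.051 0.998
  outer loop
   vertex 0.9 1.7 3.8
   vertex 0.4 0.2 3.7
   vertex 2.2 2.5 3.9
  endloop
 endfacet
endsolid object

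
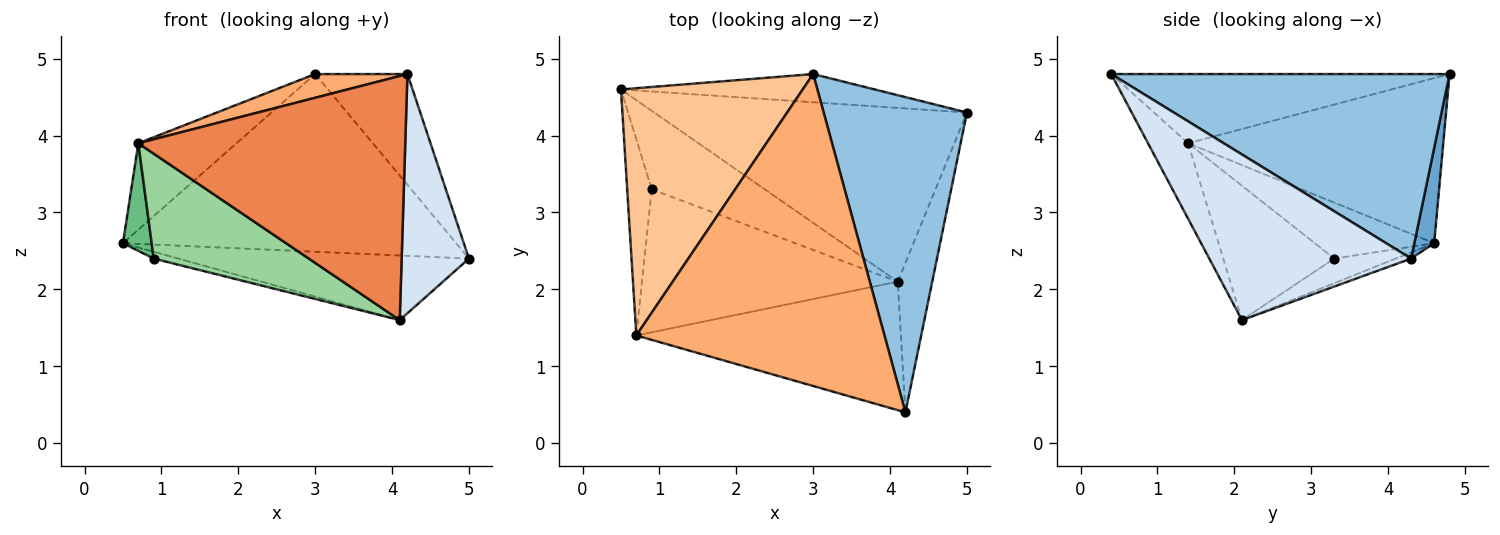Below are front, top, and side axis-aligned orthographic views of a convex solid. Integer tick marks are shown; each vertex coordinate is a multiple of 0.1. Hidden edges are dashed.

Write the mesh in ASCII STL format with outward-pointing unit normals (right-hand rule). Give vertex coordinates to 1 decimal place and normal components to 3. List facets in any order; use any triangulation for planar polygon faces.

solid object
 facet normal 0.059 0.986 -0.156
  outer loop
   vertex 3.0 4.8 4.8
   vertex 5.0 4.3 2.4
   vertex 0.5 4.6 2.6
  endloop
 endfacet
 facet normal 0.772 0.211 0.600
  outer loop
   vertex 3.0 4.8 4.8
   vertex 4.2 0.4 4.8
   vertex 5.0 4.3 2.4
  endloop
 endfacet
 facet normal -0.018 0.348 -0.937
  outer loop
   vertex 4.1 2.1 1.6
   vertex 0.5 4.6 2.6
   vertex 5.0 4.3 2.4
  endloop
 endfacet
 facet normal 0.931 -0.310 -0.194
  outer loop
   vertex 4.1 2.1 1.6
   vertex 5.0 4.3 2.4
   vertex 4.2 0.4 4.8
  endloop
 endfacet
 facet normal -0.132 -0.877 -0.462
  outer loop
   vertex 0.7 1.4 3.9
   vertex 4.1 2.1 1.6
   vertex 4.2 0.4 4.8
  endloop
 endfacet
 facet normal -0.268 -0.073 0.961
  outer loop
   vertex 0.7 1.4 3.9
   vertex 4.2 0.4 4.8
   vertex 3.0 4.8 4.8
  endloop
 endfacet
 facet normal -0.651 0.251 0.717
  outer loop
   vertex 0.7 1.4 3.9
   vertex 3.0 4.8 4.8
   vertex 0.5 4.6 2.6
  endloop
 endfacet
 facet normal -0.212 0.085 -0.974
  outer loop
   vertex 0.9 3.3 2.4
   vertex 0.5 4.6 2.6
   vertex 4.1 2.1 1.6
  endloop
 endfacet
 facet normal -0.895 -0.215 -0.392
  outer loop
   vertex 0.9 3.3 2.4
   vertex 0.7 1.4 3.9
   vertex 0.5 4.6 2.6
  endloop
 endfacet
 facet normal -0.390 -0.545 -0.742
  outer loop
   vertex 0.9 3.3 2.4
   vertex 4.1 2.1 1.6
   vertex 0.7 1.4 3.9
  endloop
 endfacet
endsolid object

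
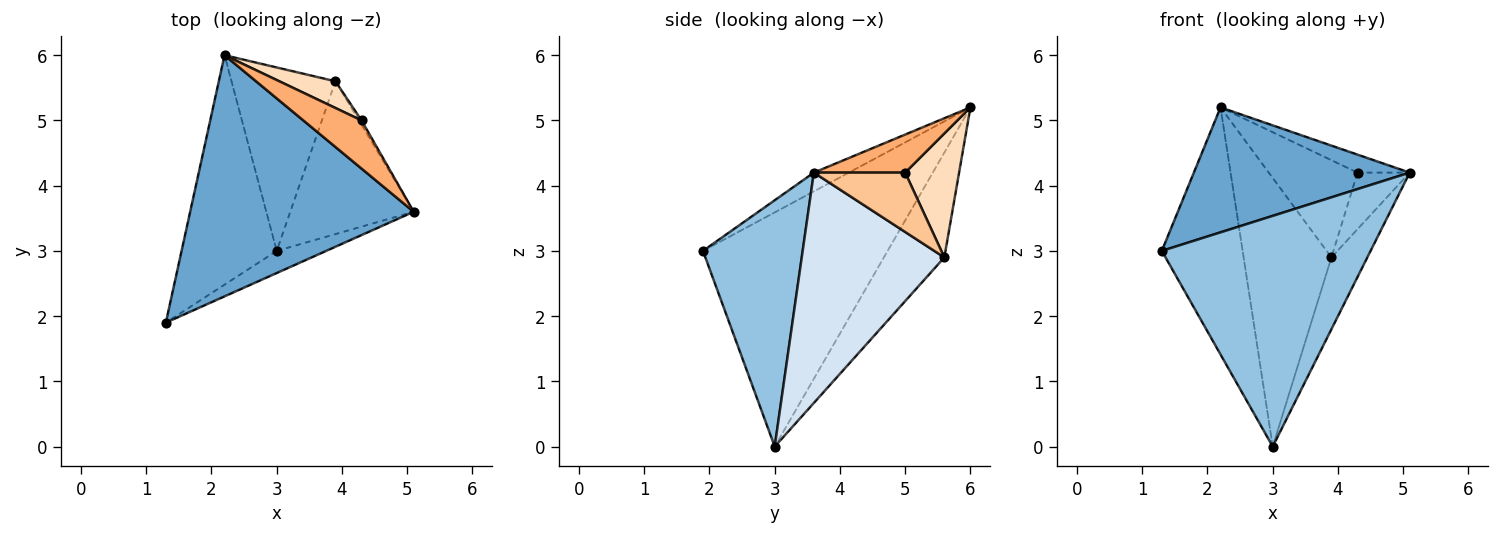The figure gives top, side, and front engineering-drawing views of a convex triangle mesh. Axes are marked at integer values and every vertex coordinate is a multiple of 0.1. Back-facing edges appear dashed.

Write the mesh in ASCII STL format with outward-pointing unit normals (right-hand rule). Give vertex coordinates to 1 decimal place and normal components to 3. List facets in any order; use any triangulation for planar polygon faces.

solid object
 facet normal -0.074 -0.459 0.885
  outer loop
   vertex 2.2 6.0 5.2
   vertex 1.3 1.9 3.0
   vertex 5.1 3.6 4.2
  endloop
 endfacet
 facet normal 0.429 -0.899 -0.086
  outer loop
   vertex 3.0 3.0 0.0
   vertex 5.1 3.6 4.2
   vertex 1.3 1.9 3.0
  endloop
 endfacet
 facet normal -0.859 0.376 -0.349
  outer loop
   vertex 3.0 3.0 0.0
   vertex 1.3 1.9 3.0
   vertex 2.2 6.0 5.2
  endloop
 endfacet
 facet normal 0.860 0.217 -0.461
  outer loop
   vertex 3.9 5.6 2.9
   vertex 5.1 3.6 4.2
   vertex 3.0 3.0 0.0
  endloop
 endfacet
 facet normal -0.494 0.718 -0.490
  outer loop
   vertex 3.9 5.6 2.9
   vertex 3.0 3.0 0.0
   vertex 2.2 6.0 5.2
  endloop
 endfacet
 facet normal 0.522 0.299 0.799
  outer loop
   vertex 4.3 5.0 4.2
   vertex 2.2 6.0 5.2
   vertex 5.1 3.6 4.2
  endloop
 endfacet
 facet normal 0.868 0.496 -0.038
  outer loop
   vertex 4.3 5.0 4.2
   vertex 5.1 3.6 4.2
   vertex 3.9 5.6 2.9
  endloop
 endfacet
 facet normal 0.505 0.832 0.229
  outer loop
   vertex 4.3 5.0 4.2
   vertex 3.9 5.6 2.9
   vertex 2.2 6.0 5.2
  endloop
 endfacet
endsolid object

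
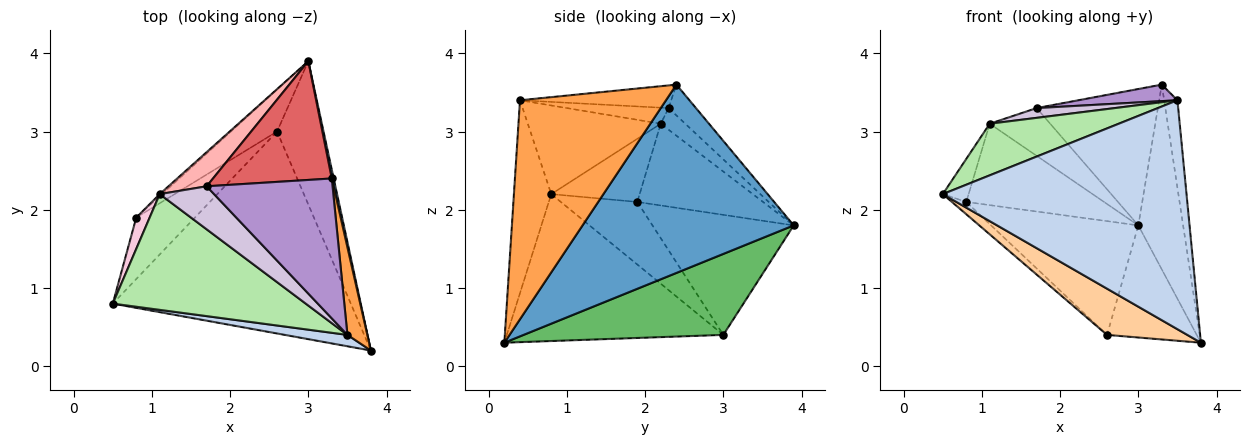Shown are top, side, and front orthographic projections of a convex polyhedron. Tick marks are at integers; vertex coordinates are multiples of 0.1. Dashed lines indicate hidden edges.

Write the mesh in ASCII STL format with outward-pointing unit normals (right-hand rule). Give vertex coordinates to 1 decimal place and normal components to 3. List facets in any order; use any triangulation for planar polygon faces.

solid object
 facet normal 0.978 0.207 0.010
  outer loop
   vertex 3.3 2.4 3.6
   vertex 3.8 0.2 0.3
   vertex 3.0 3.9 1.8
  endloop
 endfacet
 facet normal -0.151 -0.987 0.049
  outer loop
   vertex 3.5 0.4 3.4
   vertex 0.5 0.8 2.2
   vertex 3.8 0.2 0.3
  endloop
 endfacet
 facet normal 0.992 0.090 0.090
  outer loop
   vertex 3.5 0.4 3.4
   vertex 3.8 0.2 0.3
   vertex 3.3 2.4 3.6
  endloop
 endfacet
 facet normal -0.516 -0.191 -0.835
  outer loop
   vertex 2.6 3.0 0.4
   vertex 3.8 0.2 0.3
   vertex 0.5 0.8 2.2
  endloop
 endfacet
 facet normal 0.808 0.363 -0.464
  outer loop
   vertex 2.6 3.0 0.4
   vertex 3.0 3.9 1.8
   vertex 3.8 0.2 0.3
  endloop
 endfacet
 facet normal -0.387 -0.376 0.842
  outer loop
   vertex 1.1 2.2 3.1
   vertex 0.5 0.8 2.2
   vertex 3.5 0.4 3.4
  endloop
 endfacet
 facet normal -0.168 0.743 0.647
  outer loop
   vertex 1.7 2.3 3.3
   vertex 3.3 2.4 3.6
   vertex 3.0 3.9 1.8
  endloop
 endfacet
 facet normal -0.313 0.772 0.553
  outer loop
   vertex 1.7 2.3 3.3
   vertex 3.0 3.9 1.8
   vertex 1.1 2.2 3.1
  endloop
 endfacet
 facet normal -0.176 -0.115 0.978
  outer loop
   vertex 1.7 2.3 3.3
   vertex 3.5 0.4 3.4
   vertex 3.3 2.4 3.6
  endloop
 endfacet
 facet normal -0.277 -0.213 0.937
  outer loop
   vertex 1.7 2.3 3.3
   vertex 1.1 2.2 3.1
   vertex 3.5 0.4 3.4
  endloop
 endfacet
 facet normal -0.669 0.697 -0.257
  outer loop
   vertex 0.8 1.9 2.1
   vertex 3.0 3.9 1.8
   vertex 2.6 3.0 0.4
  endloop
 endfacet
 facet normal -0.674 0.738 -0.019
  outer loop
   vertex 0.8 1.9 2.1
   vertex 1.1 2.2 3.1
   vertex 3.0 3.9 1.8
  endloop
 endfacet
 facet normal -0.723 0.136 -0.678
  outer loop
   vertex 0.8 1.9 2.1
   vertex 2.6 3.0 0.4
   vertex 0.5 0.8 2.2
  endloop
 endfacet
 facet normal -0.941 0.275 0.200
  outer loop
   vertex 0.8 1.9 2.1
   vertex 0.5 0.8 2.2
   vertex 1.1 2.2 3.1
  endloop
 endfacet
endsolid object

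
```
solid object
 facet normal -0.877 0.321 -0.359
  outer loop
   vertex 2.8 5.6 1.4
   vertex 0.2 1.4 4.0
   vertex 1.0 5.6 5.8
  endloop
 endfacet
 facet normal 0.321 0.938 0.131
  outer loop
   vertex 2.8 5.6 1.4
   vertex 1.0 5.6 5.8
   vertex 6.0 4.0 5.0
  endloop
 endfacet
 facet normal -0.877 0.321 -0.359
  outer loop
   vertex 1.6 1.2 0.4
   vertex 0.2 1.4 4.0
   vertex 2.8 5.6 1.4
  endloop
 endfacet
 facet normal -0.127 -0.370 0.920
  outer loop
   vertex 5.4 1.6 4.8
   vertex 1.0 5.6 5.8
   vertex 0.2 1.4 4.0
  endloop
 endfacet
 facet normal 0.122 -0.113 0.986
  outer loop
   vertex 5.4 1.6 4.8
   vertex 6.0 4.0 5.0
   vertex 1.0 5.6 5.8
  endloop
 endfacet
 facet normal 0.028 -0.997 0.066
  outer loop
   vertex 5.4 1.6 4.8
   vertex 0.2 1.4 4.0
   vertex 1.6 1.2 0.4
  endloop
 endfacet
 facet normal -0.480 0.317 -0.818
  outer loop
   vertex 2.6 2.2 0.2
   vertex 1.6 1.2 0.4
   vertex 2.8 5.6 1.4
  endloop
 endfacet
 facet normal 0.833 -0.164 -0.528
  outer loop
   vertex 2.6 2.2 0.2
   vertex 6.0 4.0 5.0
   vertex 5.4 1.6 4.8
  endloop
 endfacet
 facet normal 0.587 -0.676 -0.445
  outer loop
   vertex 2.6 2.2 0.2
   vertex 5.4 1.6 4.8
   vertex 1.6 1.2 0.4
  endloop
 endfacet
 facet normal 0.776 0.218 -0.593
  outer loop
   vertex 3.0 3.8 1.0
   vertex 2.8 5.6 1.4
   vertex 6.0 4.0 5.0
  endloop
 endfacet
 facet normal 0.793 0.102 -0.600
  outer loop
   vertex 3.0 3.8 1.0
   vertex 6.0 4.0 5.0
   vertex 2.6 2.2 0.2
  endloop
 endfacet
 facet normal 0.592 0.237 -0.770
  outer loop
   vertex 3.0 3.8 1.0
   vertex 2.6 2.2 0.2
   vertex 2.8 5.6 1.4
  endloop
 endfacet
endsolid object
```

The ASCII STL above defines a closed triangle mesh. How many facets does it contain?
12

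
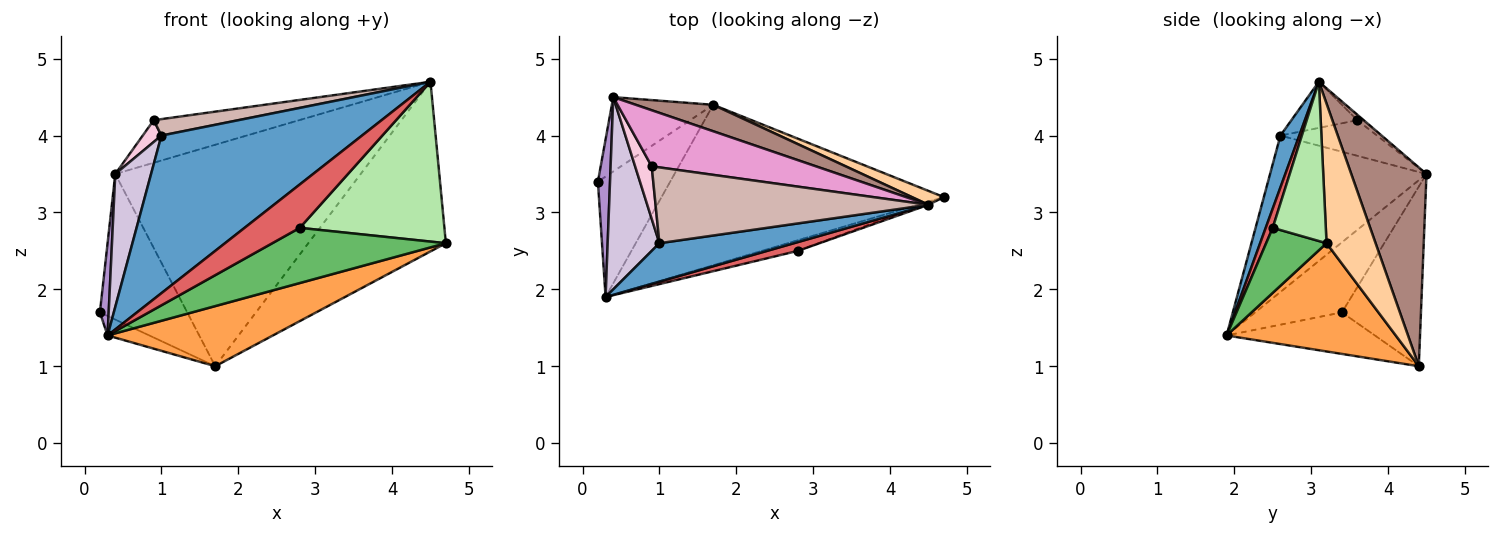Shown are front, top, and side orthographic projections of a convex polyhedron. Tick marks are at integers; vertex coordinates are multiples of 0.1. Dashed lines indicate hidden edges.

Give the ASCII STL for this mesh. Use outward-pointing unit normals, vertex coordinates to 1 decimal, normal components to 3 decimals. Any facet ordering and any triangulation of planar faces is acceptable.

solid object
 facet normal 0.091 -0.967 0.236
  outer loop
   vertex 1.0 2.6 4.0
   vertex 0.3 1.9 1.4
   vertex 4.5 3.1 4.7
  endloop
 endfacet
 facet normal -0.493 0.139 -0.859
  outer loop
   vertex 1.7 4.4 1.0
   vertex 0.3 1.9 1.4
   vertex 0.2 3.4 1.7
  endloop
 endfacet
 facet normal 0.338 -0.330 -0.881
  outer loop
   vertex 1.7 4.4 1.0
   vertex 4.7 3.2 2.6
   vertex 0.3 1.9 1.4
  endloop
 endfacet
 facet normal 0.335 0.939 0.077
  outer loop
   vertex 1.7 4.4 1.0
   vertex 4.5 3.1 4.7
   vertex 4.7 3.2 2.6
  endloop
 endfacet
 facet normal 0.323 -0.929 -0.179
  outer loop
   vertex 2.8 2.5 2.8
   vertex 0.3 1.9 1.4
   vertex 4.7 3.2 2.6
  endloop
 endfacet
 facet normal 0.345 -0.939 -0.012
  outer loop
   vertex 2.8 2.5 2.8
   vertex 4.7 3.2 2.6
   vertex 4.5 3.1 4.7
  endloop
 endfacet
 facet normal 0.123 -0.973 0.197
  outer loop
   vertex 2.8 2.5 2.8
   vertex 4.5 3.1 4.7
   vertex 0.3 1.9 1.4
  endloop
 endfacet
 facet normal -0.628 0.693 -0.354
  outer loop
   vertex 0.4 4.5 3.5
   vertex 1.7 4.4 1.0
   vertex 0.2 3.4 1.7
  endloop
 endfacet
 facet normal -0.980 -0.099 0.170
  outer loop
   vertex 0.4 4.5 3.5
   vertex 0.2 3.4 1.7
   vertex 0.3 1.9 1.4
  endloop
 endfacet
 facet normal -0.928 -0.212 0.307
  outer loop
   vertex 0.4 4.5 3.5
   vertex 0.3 1.9 1.4
   vertex 1.0 2.6 4.0
  endloop
 endfacet
 facet normal 0.291 0.950 0.113
  outer loop
   vertex 0.4 4.5 3.5
   vertex 4.5 3.1 4.7
   vertex 1.7 4.4 1.0
  endloop
 endfacet
 facet normal -0.163 -0.209 0.964
  outer loop
   vertex 0.9 3.6 4.2
   vertex 1.0 2.6 4.0
   vertex 4.5 3.1 4.7
  endloop
 endfacet
 facet normal -0.027 0.604 0.796
  outer loop
   vertex 0.9 3.6 4.2
   vertex 4.5 3.1 4.7
   vertex 0.4 4.5 3.5
  endloop
 endfacet
 facet normal -0.893 -0.172 0.416
  outer loop
   vertex 0.9 3.6 4.2
   vertex 0.4 4.5 3.5
   vertex 1.0 2.6 4.0
  endloop
 endfacet
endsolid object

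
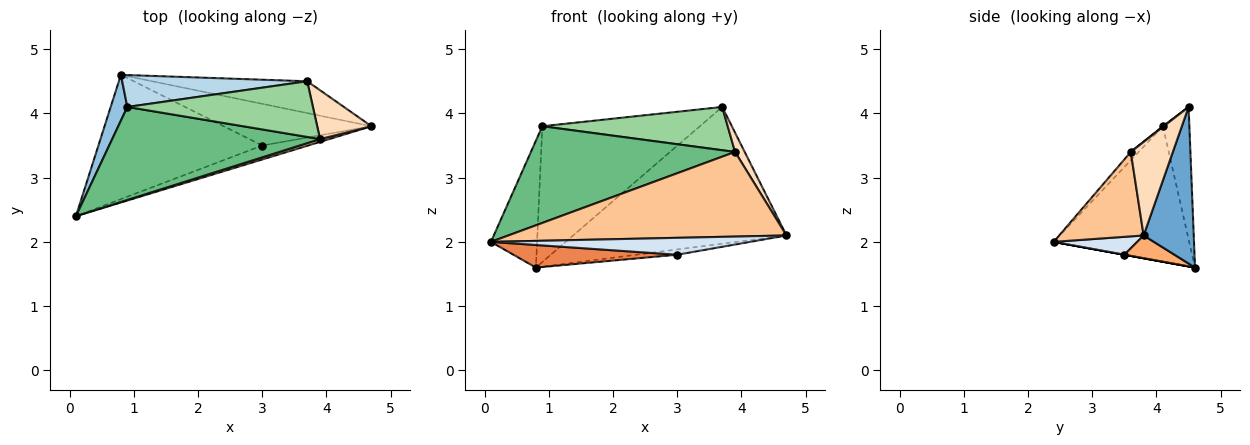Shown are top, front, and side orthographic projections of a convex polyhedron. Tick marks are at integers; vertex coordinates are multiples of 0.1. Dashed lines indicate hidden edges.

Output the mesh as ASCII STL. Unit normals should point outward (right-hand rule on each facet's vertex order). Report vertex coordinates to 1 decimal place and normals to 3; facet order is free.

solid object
 facet normal 0.223 0.949 -0.221
  outer loop
   vertex 3.7 4.5 4.1
   vertex 4.7 3.8 2.1
   vertex 0.8 4.6 1.6
  endloop
 endfacet
 facet normal -0.940 0.320 0.116
  outer loop
   vertex 0.9 4.1 3.8
   vertex 0.8 4.6 1.6
   vertex 0.1 2.4 2.0
  endloop
 endfacet
 facet normal -0.161 0.961 0.226
  outer loop
   vertex 0.9 4.1 3.8
   vertex 3.7 4.5 4.1
   vertex 0.8 4.6 1.6
  endloop
 endfacet
 facet normal 0.241 -0.748 -0.618
  outer loop
   vertex 3.0 3.5 1.8
   vertex 4.7 3.8 2.1
   vertex 0.1 2.4 2.0
  endloop
 endfacet
 facet normal 0.000 -0.179 -0.984
  outer loop
   vertex 3.0 3.5 1.8
   vertex 0.1 2.4 2.0
   vertex 0.8 4.6 1.6
  endloop
 endfacet
 facet normal 0.151 0.124 -0.981
  outer loop
   vertex 3.0 3.5 1.8
   vertex 0.8 4.6 1.6
   vertex 4.7 3.8 2.1
  endloop
 endfacet
 facet normal 0.290 -0.956 0.032
  outer loop
   vertex 3.9 3.6 3.4
   vertex 0.1 2.4 2.0
   vertex 4.7 3.8 2.1
  endloop
 endfacet
 facet normal 0.848 -0.194 0.492
  outer loop
   vertex 3.9 3.6 3.4
   vertex 4.7 3.8 2.1
   vertex 3.7 4.5 4.1
  endloop
 endfacet
 facet normal -0.028 -0.721 0.693
  outer loop
   vertex 3.9 3.6 3.4
   vertex 0.9 4.1 3.8
   vertex 0.1 2.4 2.0
  endloop
 endfacet
 facet normal 0.003 -0.614 0.790
  outer loop
   vertex 3.9 3.6 3.4
   vertex 3.7 4.5 4.1
   vertex 0.9 4.1 3.8
  endloop
 endfacet
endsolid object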